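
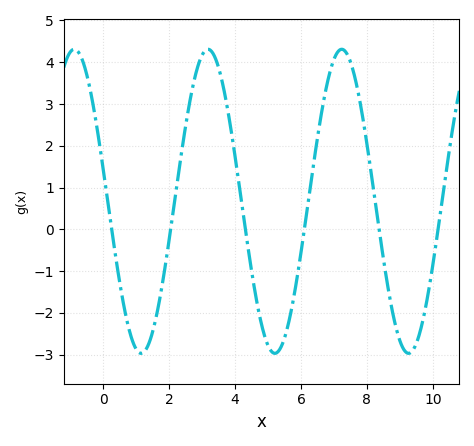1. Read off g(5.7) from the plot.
-1.97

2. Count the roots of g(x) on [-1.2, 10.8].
6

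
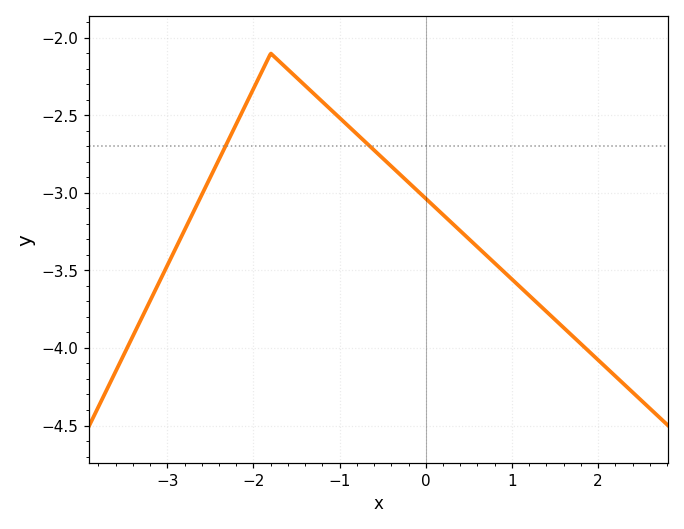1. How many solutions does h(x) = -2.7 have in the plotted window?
2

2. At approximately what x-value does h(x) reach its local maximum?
-1.8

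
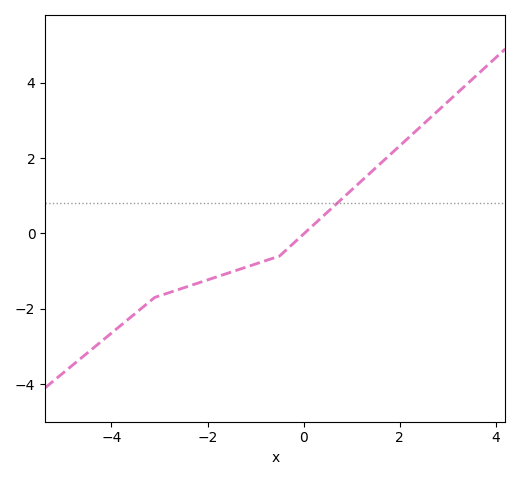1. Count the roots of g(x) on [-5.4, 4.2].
1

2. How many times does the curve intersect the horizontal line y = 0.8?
1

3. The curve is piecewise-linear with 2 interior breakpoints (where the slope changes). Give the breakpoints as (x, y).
(-3.1, -1.7); (-0.5, -0.6)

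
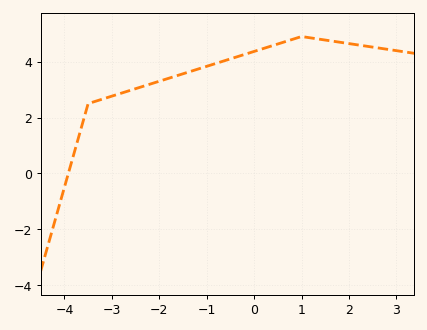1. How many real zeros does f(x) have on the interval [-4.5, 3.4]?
1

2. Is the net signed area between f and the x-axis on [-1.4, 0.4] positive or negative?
positive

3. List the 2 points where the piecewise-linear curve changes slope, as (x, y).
(-3.5, 2.5); (1, 4.9)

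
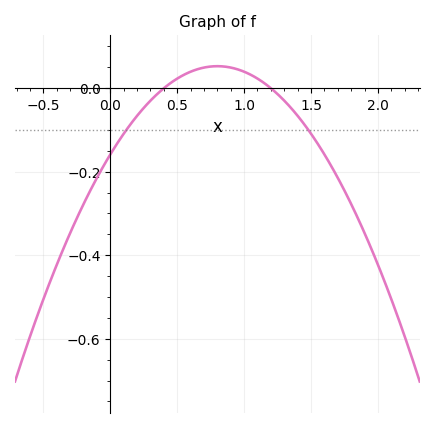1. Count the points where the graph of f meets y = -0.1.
2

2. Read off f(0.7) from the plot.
0.04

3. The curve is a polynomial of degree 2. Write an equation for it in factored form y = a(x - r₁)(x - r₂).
y = -0.33(x - 0.4)(x - 1.2)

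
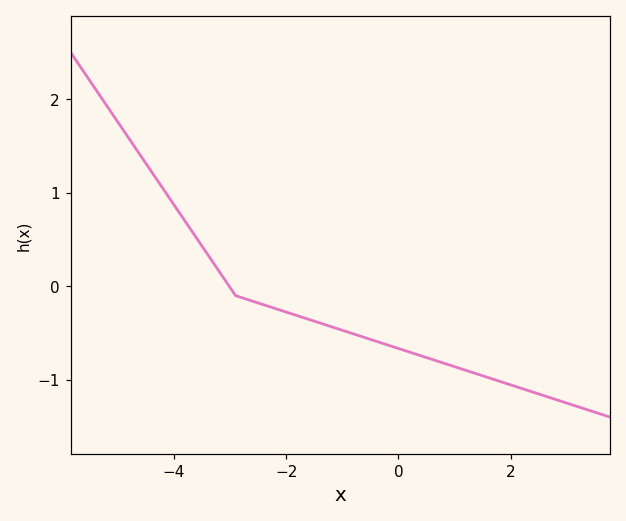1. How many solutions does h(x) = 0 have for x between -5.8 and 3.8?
1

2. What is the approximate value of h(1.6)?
-1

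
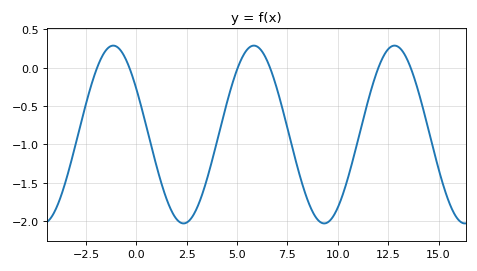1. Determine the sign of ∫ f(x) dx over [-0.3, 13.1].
negative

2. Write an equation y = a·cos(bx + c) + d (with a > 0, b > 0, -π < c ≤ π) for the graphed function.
y = 1.16cos(0.9x + 1.03) - 0.87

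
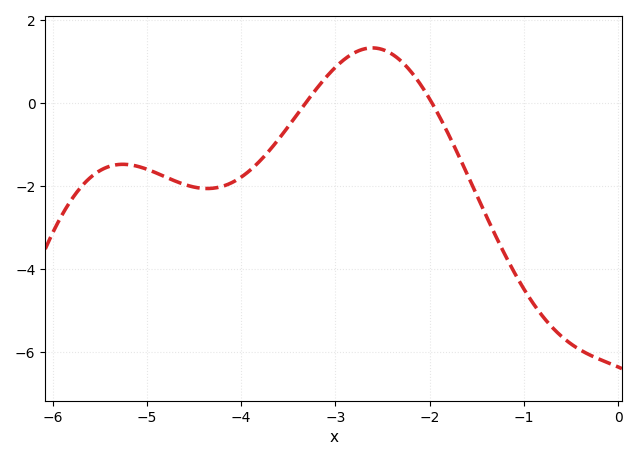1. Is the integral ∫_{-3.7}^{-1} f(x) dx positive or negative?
negative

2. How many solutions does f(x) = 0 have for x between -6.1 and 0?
2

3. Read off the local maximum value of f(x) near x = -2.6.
1.33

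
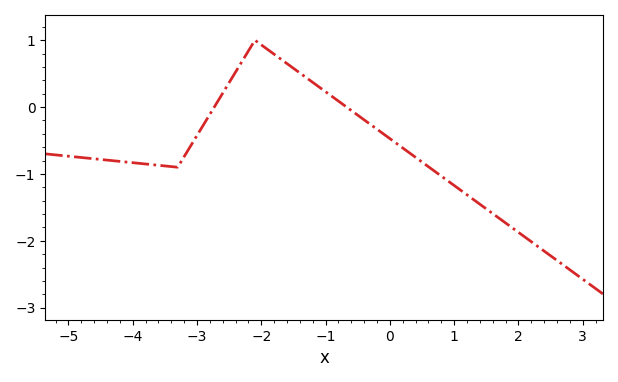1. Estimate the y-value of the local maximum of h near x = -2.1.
1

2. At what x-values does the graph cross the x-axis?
-2.8, -0.6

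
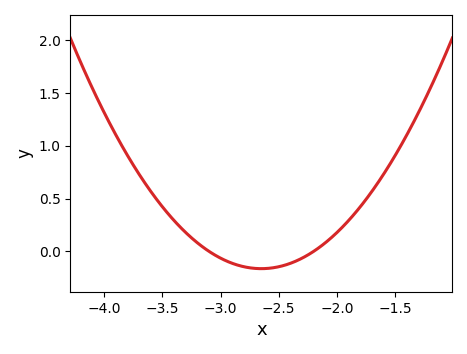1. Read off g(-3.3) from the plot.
0.178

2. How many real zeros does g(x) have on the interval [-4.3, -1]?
2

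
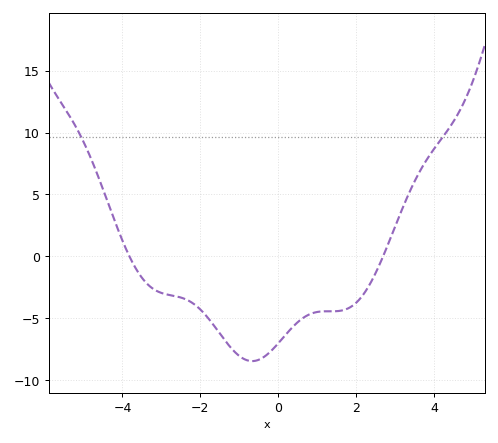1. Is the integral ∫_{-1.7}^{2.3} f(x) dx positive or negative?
negative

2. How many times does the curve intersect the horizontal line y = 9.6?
2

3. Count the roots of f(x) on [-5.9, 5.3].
2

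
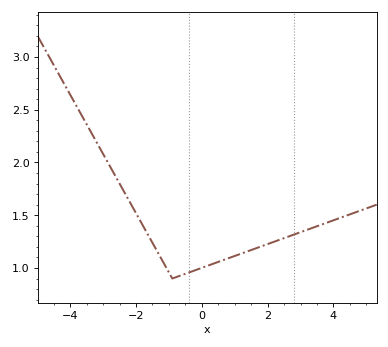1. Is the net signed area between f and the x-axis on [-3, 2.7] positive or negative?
positive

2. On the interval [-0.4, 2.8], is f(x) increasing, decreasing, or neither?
increasing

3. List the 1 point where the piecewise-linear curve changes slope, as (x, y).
(-0.9, 0.9)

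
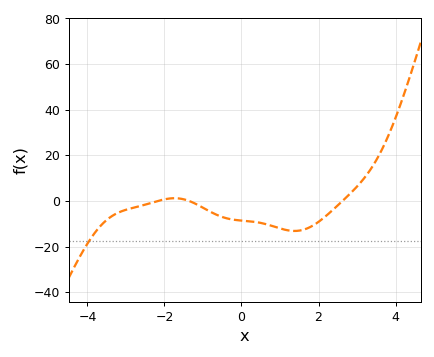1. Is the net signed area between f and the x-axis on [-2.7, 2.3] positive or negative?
negative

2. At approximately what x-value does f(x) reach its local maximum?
-1.74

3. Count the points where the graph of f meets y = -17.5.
1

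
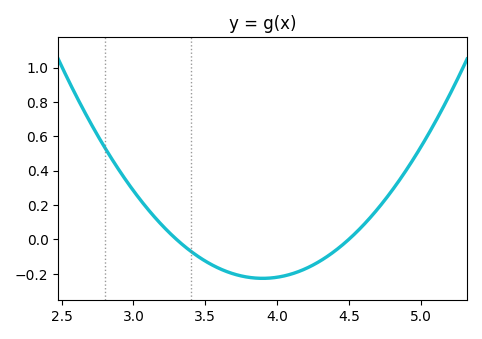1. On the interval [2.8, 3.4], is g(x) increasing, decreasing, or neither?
decreasing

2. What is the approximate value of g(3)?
0.284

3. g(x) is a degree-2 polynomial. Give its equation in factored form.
y = 0.63(x - 3.3)(x - 4.5)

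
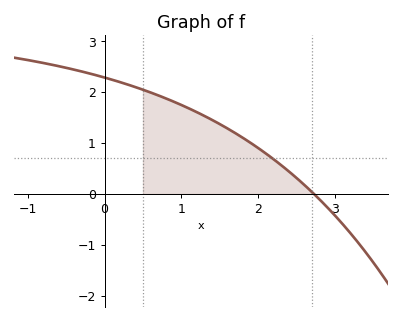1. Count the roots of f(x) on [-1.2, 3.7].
1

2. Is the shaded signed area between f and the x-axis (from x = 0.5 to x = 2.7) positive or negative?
positive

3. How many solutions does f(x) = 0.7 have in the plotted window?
1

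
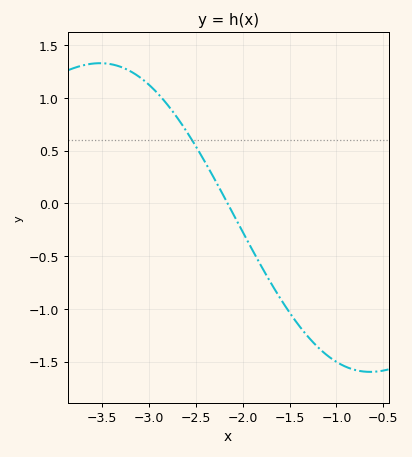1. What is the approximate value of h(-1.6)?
-0.898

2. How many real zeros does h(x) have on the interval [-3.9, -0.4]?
1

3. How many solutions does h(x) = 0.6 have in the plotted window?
1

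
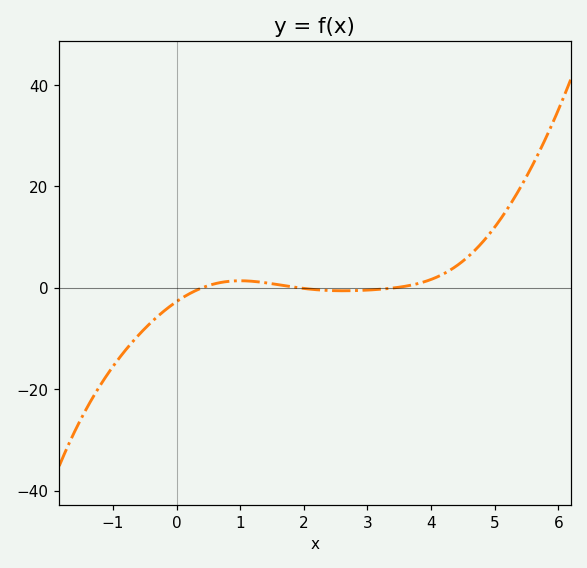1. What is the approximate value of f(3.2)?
-0.29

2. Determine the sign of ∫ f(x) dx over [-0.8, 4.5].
negative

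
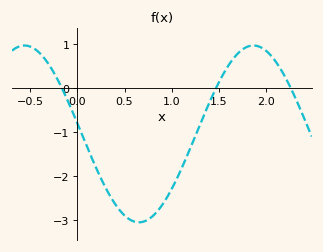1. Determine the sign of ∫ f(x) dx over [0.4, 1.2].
negative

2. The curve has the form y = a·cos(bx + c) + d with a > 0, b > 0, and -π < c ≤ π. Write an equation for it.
y = 2.01cos(2.6x + 1.5) - 1.04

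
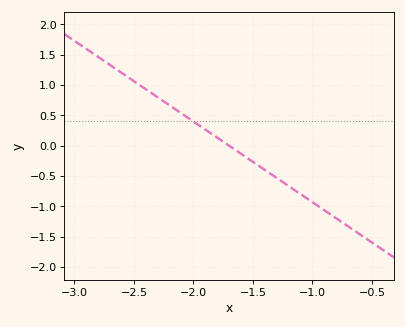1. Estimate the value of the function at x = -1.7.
0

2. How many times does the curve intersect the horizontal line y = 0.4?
1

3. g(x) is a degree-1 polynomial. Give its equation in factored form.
y = -1.33(x + 1.7)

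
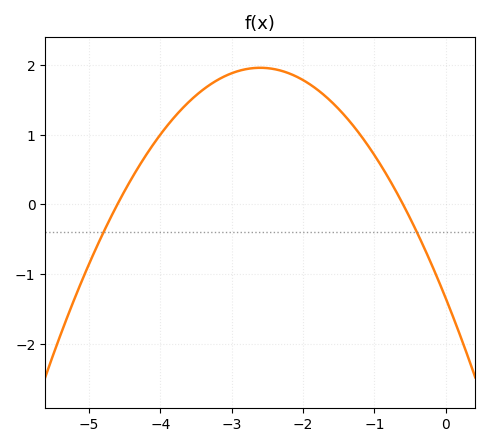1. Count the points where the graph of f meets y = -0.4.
2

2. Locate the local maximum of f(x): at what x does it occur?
-2.6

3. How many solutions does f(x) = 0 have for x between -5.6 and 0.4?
2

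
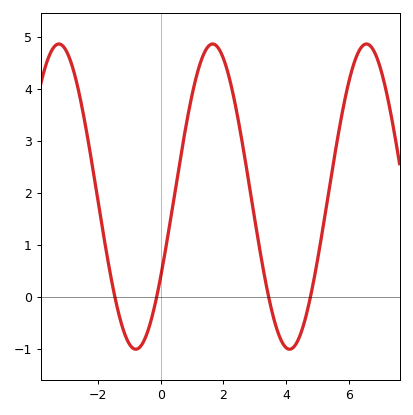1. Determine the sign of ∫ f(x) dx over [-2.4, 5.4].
positive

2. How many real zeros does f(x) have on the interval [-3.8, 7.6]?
4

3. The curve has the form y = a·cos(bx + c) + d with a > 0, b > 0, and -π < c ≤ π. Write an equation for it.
y = 2.93cos(1.3x - 2.1) + 1.93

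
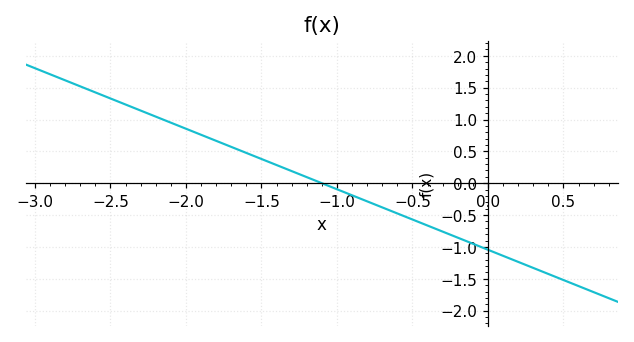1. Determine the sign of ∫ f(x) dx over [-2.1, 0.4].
negative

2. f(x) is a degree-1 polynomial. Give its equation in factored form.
y = -0.95(x + 1.1)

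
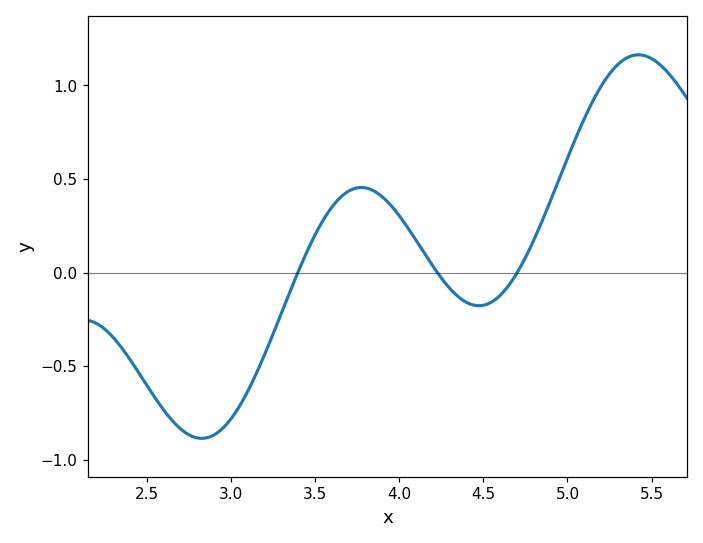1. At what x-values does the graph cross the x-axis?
3.4, 4.25, 4.7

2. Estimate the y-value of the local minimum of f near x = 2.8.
-0.9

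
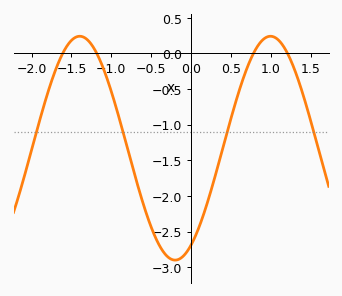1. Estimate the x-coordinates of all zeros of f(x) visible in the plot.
-1.6, -1.2, 0.8, 1.2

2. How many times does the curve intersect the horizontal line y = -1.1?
4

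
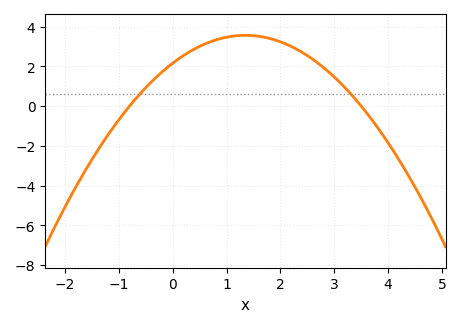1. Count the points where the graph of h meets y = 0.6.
2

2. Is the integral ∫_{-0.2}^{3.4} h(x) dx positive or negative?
positive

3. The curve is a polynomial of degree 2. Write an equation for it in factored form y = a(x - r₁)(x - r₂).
y = -0.77(x + 0.8)(x - 3.5)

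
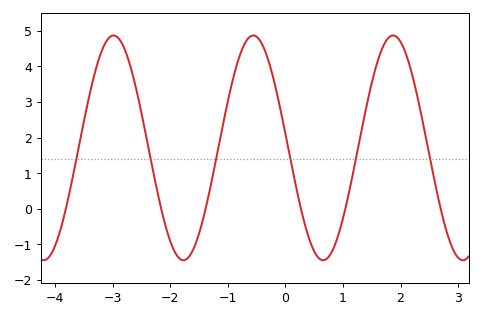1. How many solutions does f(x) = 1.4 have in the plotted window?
6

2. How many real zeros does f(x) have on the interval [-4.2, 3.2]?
6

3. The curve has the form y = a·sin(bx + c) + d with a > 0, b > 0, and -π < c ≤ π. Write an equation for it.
y = 3.16sin(2.6x + 3) + 1.71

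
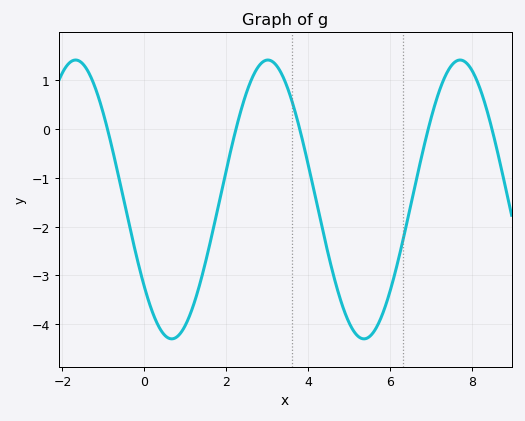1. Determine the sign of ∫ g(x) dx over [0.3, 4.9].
negative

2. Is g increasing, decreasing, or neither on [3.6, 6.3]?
neither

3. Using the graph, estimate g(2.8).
1.3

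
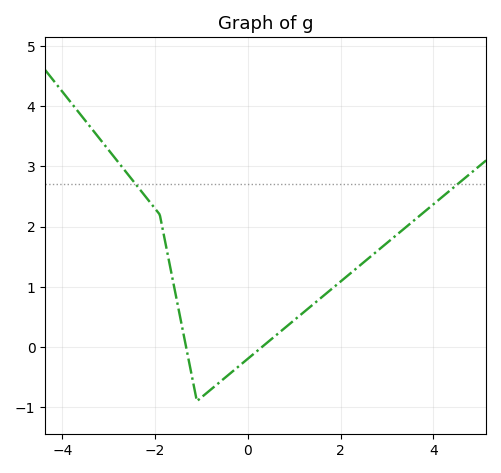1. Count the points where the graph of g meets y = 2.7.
2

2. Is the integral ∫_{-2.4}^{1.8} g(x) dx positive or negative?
positive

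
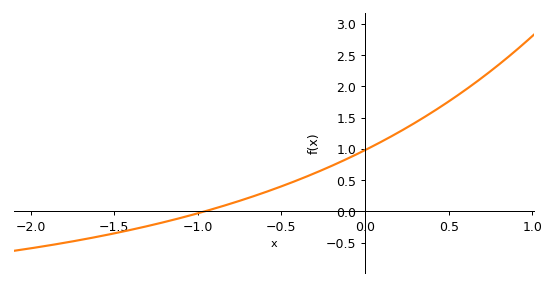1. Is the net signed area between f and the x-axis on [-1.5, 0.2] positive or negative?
positive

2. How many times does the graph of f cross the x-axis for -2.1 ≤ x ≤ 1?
1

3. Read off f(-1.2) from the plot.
-0.172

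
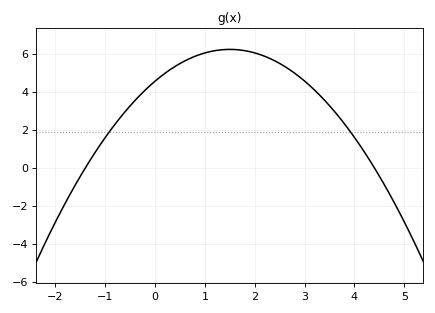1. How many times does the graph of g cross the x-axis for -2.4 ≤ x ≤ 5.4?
2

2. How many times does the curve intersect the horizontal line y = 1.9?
2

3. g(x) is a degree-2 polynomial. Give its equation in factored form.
y = -0.74(x + 1.4)(x - 4.4)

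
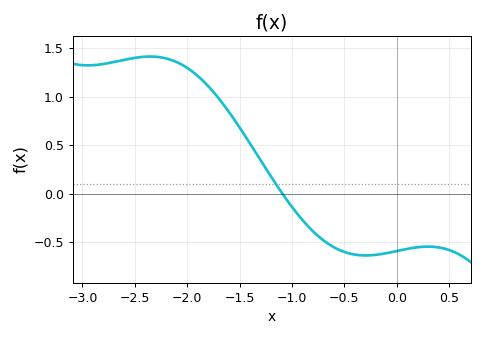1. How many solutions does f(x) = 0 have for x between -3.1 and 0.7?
1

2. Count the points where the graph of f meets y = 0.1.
1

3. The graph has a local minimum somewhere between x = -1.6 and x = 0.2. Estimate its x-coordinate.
-0.298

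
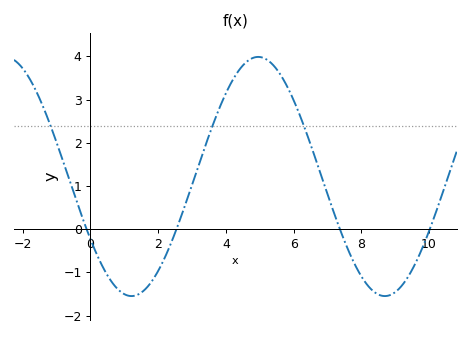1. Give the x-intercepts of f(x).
-0.113, 2.54, 7.37, 10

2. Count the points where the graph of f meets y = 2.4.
3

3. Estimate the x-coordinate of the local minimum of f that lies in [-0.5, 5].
1.21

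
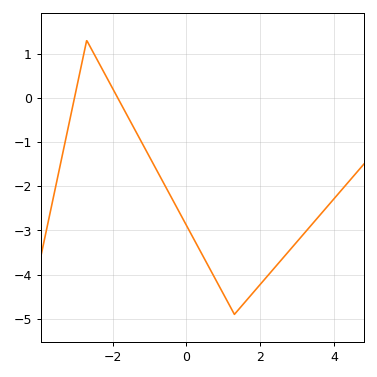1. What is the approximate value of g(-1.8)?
-0.1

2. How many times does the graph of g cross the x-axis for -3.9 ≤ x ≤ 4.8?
2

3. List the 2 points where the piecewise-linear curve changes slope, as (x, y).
(-2.7, 1.3); (1.3, -4.9)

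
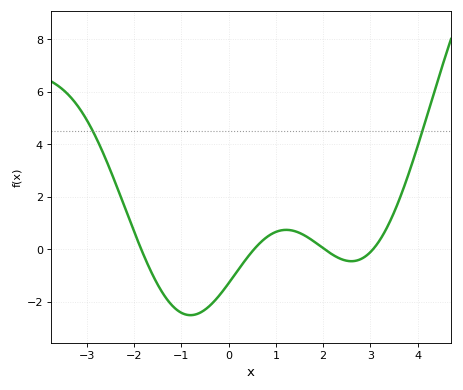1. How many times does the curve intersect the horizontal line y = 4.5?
2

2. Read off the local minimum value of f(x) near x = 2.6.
-0.4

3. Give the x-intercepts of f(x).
-1.8, 0.6, 2, 3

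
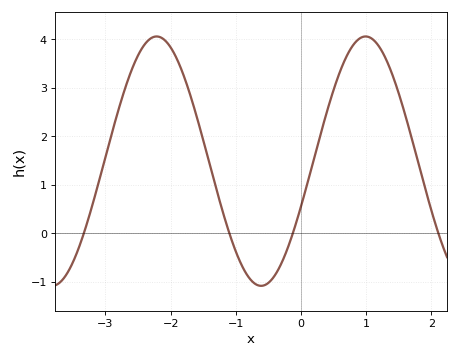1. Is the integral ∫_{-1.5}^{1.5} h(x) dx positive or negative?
positive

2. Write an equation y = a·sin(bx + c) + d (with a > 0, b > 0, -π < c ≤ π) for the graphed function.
y = 2.57sin(2x - 0.37) + 1.49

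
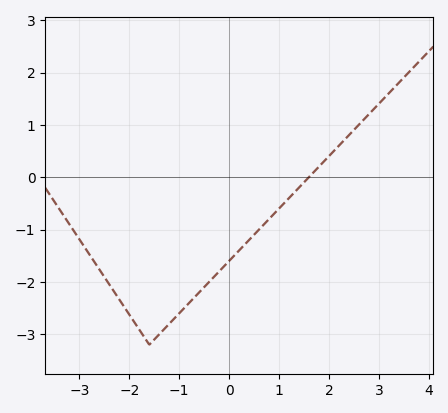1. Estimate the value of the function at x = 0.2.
-1.4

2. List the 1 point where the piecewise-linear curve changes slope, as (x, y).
(-1.6, -3.2)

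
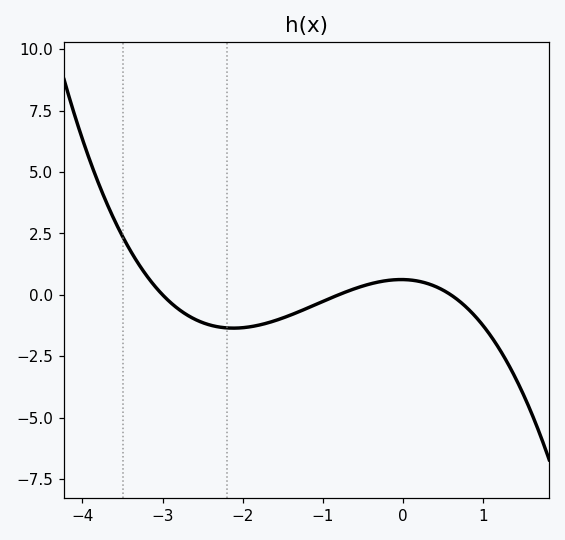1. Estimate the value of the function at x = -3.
0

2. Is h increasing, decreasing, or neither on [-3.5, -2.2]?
decreasing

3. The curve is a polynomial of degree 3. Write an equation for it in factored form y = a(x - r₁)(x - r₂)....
y = -0.43(x + 3)(x + 0.8)(x - 0.6)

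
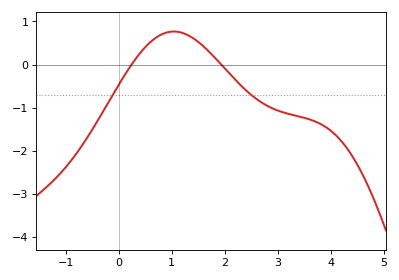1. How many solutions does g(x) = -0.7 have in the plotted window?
2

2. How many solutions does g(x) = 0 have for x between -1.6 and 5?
2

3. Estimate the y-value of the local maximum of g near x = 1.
0.8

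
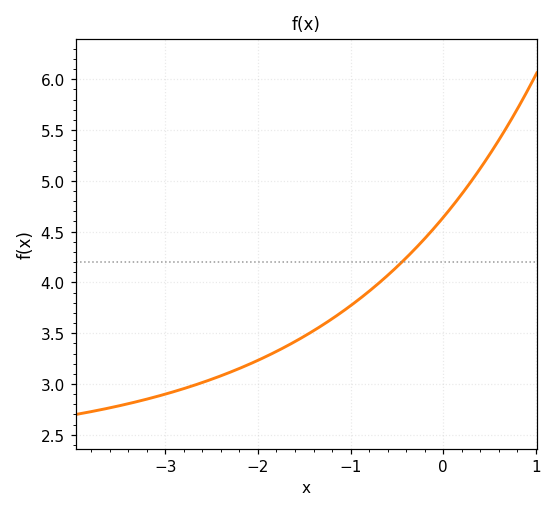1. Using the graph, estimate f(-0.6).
4.05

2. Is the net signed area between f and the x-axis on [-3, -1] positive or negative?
positive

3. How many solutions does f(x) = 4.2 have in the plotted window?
1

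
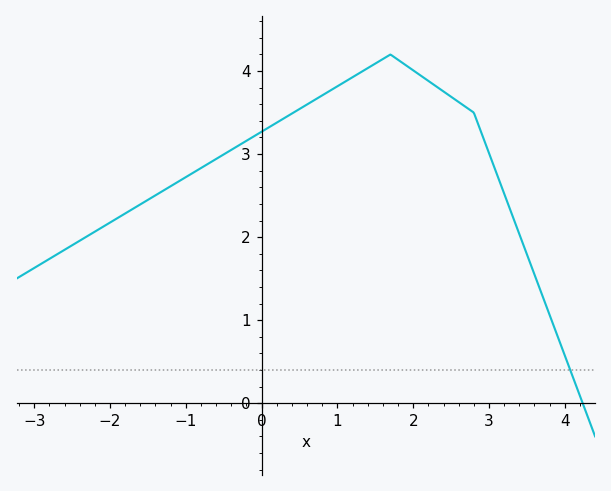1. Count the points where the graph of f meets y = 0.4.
1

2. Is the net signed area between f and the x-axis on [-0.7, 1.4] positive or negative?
positive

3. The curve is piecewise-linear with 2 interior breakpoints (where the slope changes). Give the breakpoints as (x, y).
(1.7, 4.2); (2.8, 3.5)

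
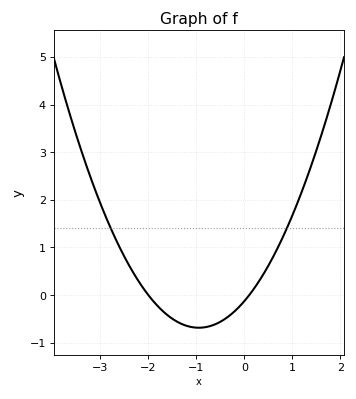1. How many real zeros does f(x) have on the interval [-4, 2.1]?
2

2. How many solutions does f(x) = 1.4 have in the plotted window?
2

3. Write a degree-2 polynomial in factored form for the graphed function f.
y = 0.62(x + 2)(x - 0.1)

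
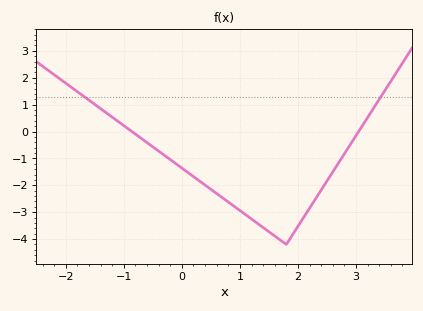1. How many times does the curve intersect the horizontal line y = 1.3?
2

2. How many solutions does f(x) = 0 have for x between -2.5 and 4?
2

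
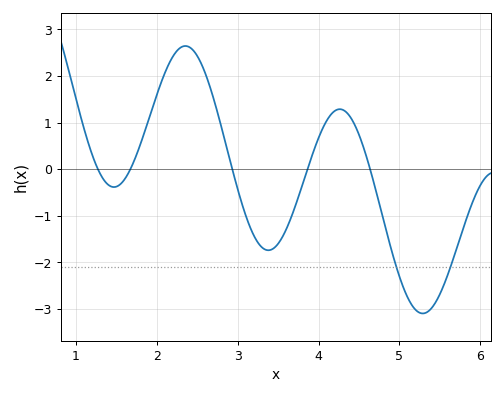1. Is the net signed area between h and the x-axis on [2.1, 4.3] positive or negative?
positive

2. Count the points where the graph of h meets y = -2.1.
2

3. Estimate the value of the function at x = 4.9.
-1.7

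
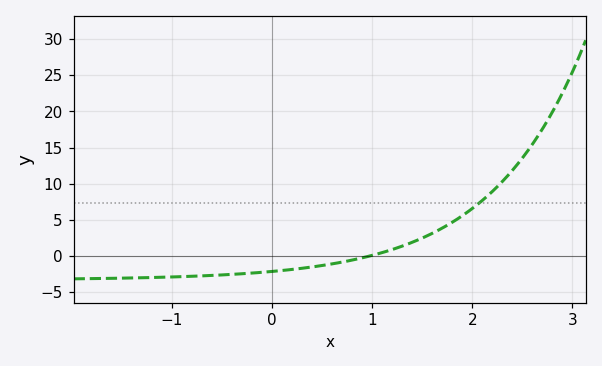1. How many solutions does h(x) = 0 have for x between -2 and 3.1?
1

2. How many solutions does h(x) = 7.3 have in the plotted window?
1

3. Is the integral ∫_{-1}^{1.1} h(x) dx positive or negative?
negative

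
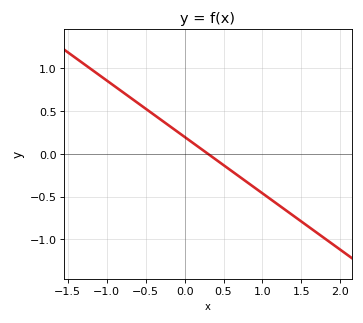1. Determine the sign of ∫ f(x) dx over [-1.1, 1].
positive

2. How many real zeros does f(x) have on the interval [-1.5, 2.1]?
1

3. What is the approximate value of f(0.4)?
-0.05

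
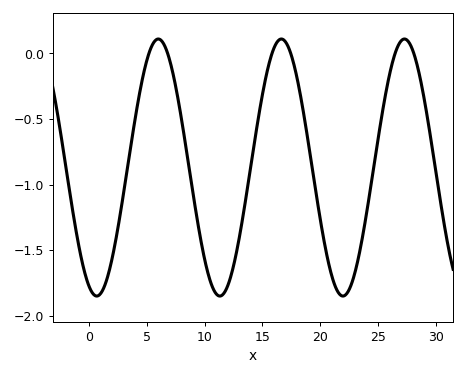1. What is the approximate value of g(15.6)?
-0.05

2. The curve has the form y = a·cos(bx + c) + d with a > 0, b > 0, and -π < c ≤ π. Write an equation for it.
y = 0.98cos(0.59x + 2.8) - 0.87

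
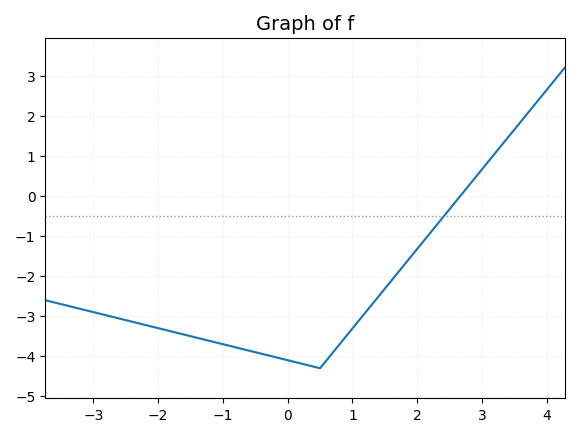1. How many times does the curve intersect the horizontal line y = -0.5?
1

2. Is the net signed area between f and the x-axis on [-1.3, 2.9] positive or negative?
negative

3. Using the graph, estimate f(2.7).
0.1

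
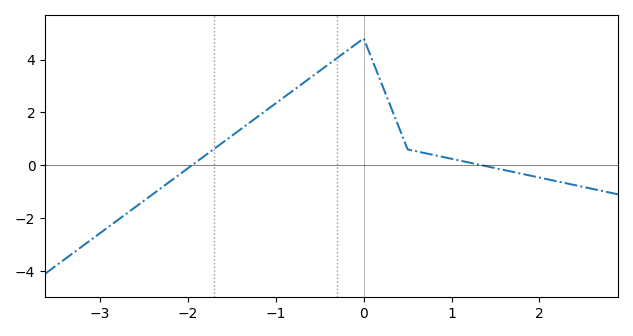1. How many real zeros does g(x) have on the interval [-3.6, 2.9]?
2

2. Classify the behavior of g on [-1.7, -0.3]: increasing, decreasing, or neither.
increasing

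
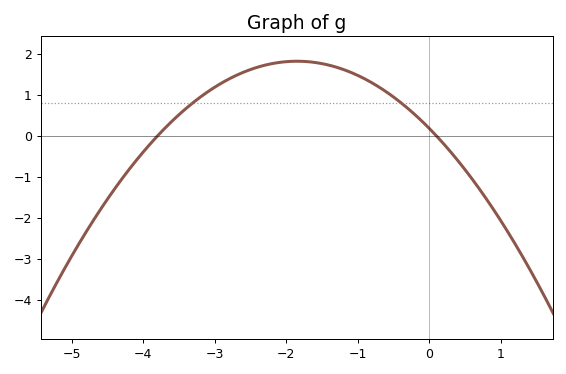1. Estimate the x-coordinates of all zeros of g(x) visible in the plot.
-3.8, 0.1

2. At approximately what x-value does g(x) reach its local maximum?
-1.8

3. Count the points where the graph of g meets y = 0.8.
2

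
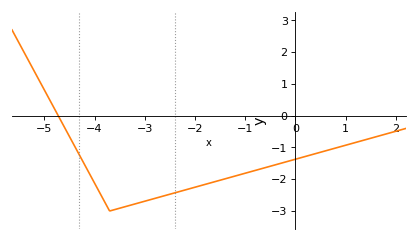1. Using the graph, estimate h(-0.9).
-1.77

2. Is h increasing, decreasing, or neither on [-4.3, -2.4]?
neither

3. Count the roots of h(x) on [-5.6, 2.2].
1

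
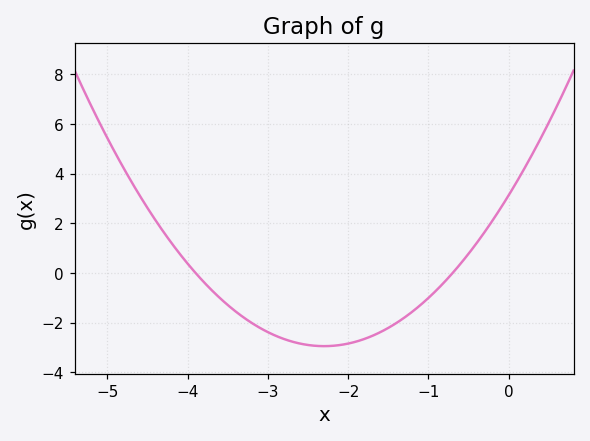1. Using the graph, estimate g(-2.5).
-2.9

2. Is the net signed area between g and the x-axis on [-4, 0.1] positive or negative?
negative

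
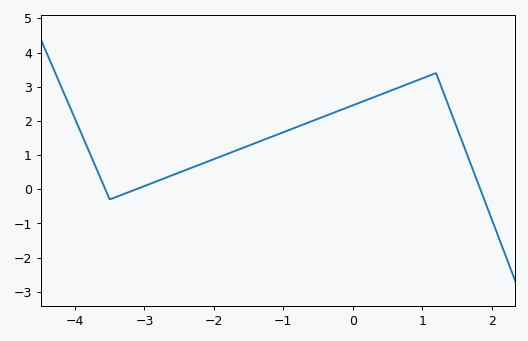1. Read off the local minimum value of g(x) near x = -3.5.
-0.3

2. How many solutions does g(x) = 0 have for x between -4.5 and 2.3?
3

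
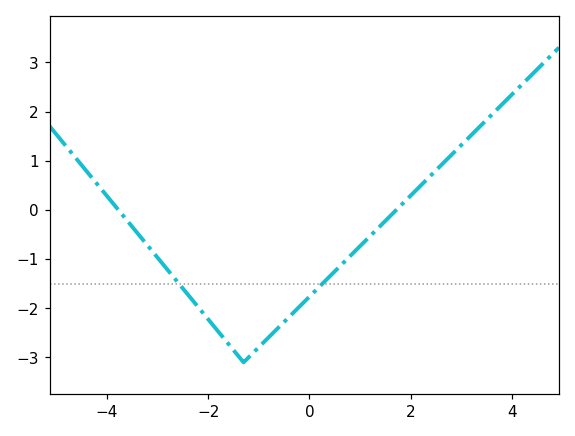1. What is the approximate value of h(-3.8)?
0.034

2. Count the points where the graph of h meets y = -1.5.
2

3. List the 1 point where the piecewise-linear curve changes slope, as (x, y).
(-1.3, -3.1)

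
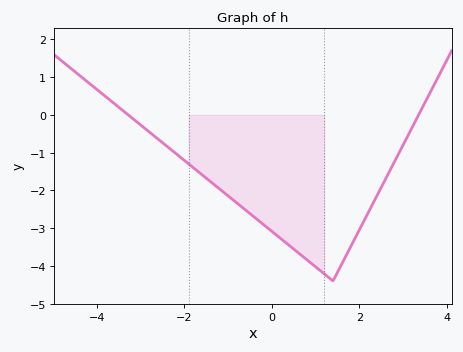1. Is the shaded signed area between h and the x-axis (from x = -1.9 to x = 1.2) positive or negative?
negative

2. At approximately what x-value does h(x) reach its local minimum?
1.4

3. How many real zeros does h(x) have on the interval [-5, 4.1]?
2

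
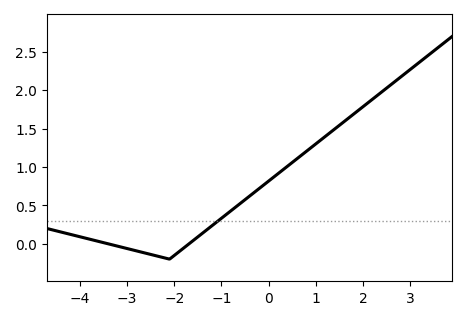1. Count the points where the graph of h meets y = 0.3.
1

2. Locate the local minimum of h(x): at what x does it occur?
-2.1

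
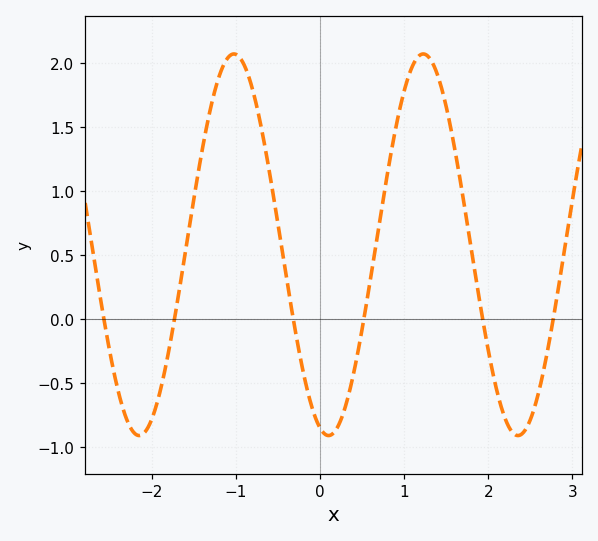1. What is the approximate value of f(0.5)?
-0.078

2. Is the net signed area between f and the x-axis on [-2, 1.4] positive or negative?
positive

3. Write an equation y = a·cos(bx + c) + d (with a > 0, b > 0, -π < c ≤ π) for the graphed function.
y = 1.49cos(2.79x + 2.86) + 0.58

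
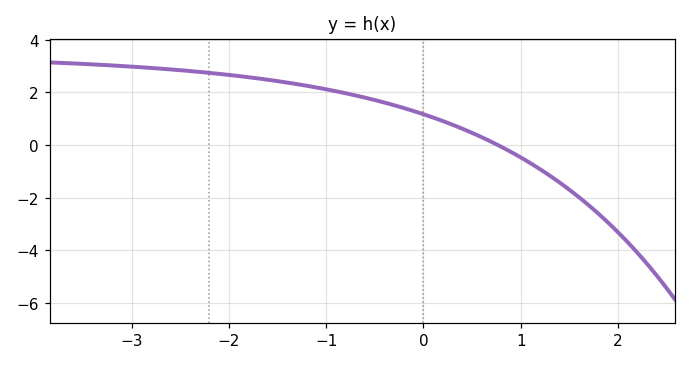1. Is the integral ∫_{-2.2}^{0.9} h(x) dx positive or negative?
positive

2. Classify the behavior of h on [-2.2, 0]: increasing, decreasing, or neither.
decreasing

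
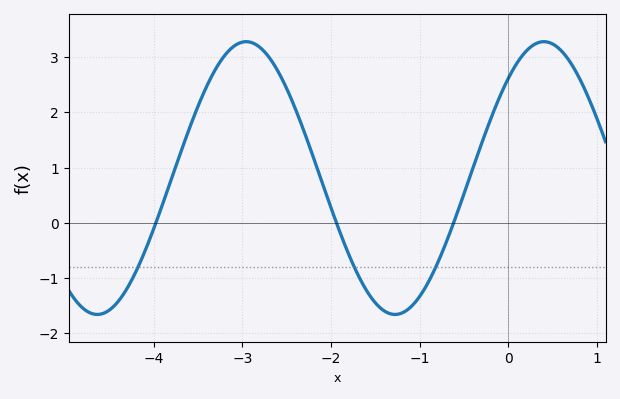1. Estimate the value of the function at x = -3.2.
3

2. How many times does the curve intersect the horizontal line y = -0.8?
3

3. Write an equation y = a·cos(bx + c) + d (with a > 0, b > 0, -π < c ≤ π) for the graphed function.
y = 2.47cos(1.9x - 0.75) + 0.81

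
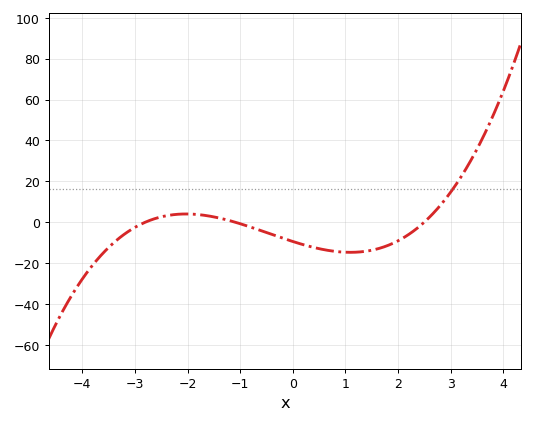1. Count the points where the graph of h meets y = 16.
1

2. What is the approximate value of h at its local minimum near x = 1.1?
-14.8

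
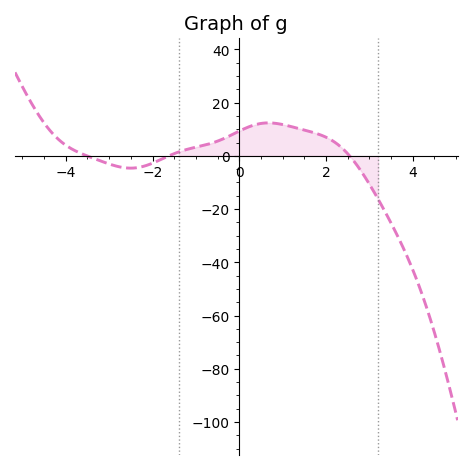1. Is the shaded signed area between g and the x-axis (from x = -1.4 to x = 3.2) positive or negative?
positive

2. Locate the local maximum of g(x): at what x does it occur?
0.671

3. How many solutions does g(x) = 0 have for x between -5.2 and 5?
3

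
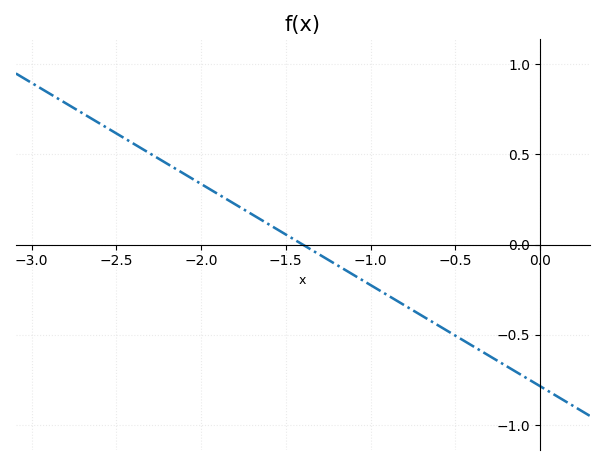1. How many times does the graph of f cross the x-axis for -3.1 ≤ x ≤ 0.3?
1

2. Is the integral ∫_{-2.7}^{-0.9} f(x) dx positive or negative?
positive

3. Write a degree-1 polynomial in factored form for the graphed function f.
y = -0.56(x + 1.4)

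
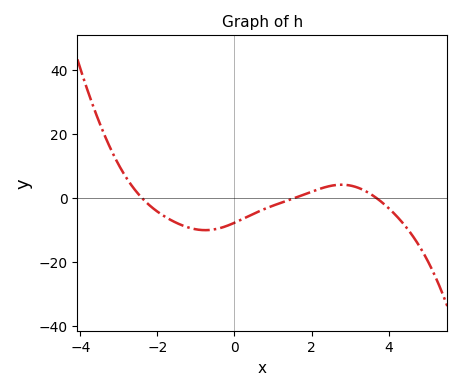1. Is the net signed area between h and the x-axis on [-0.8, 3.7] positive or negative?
negative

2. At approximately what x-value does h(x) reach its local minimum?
-0.754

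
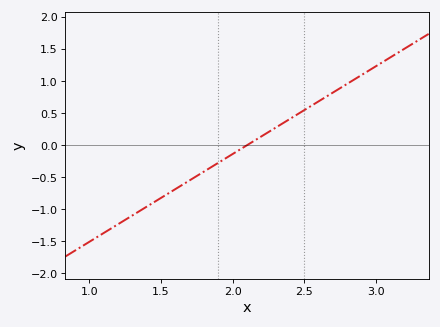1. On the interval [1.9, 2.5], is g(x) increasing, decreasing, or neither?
increasing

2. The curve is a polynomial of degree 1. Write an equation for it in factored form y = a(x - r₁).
y = 1.37(x - 2.1)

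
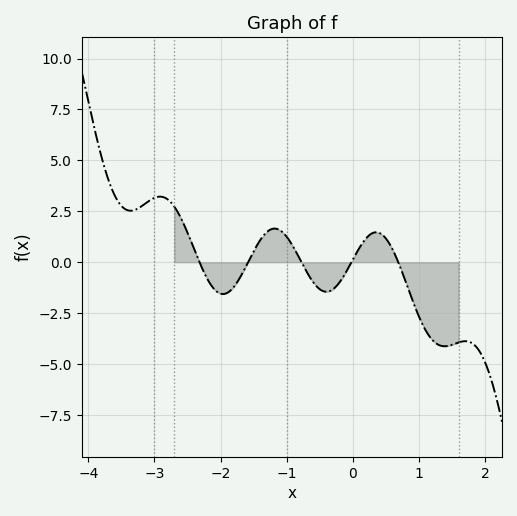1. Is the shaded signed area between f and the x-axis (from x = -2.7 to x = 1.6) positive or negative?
negative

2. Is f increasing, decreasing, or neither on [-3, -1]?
neither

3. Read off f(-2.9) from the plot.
3.2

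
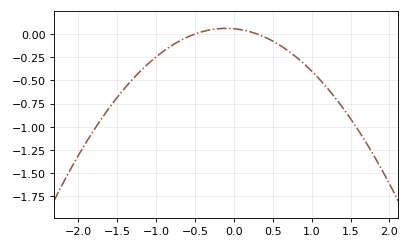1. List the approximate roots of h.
-0.5, 0.3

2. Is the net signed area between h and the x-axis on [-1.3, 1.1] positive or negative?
negative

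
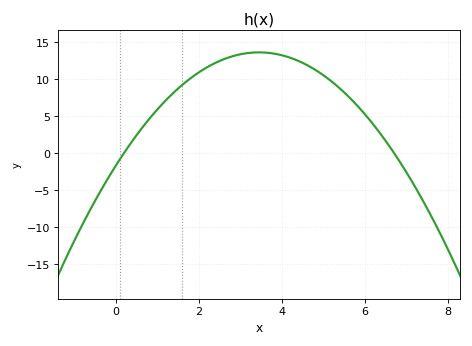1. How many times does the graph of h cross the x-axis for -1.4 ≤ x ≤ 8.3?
2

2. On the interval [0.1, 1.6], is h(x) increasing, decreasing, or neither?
increasing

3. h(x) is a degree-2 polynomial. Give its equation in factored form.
y = -1.29(x - 0.2)(x - 6.7)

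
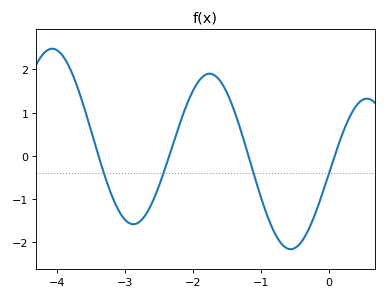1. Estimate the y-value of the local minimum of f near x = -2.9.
-1.59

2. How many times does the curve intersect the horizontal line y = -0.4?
4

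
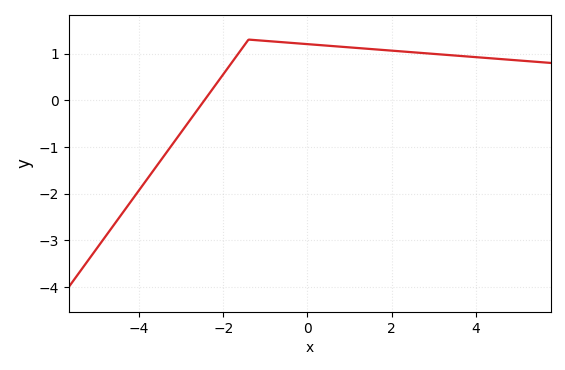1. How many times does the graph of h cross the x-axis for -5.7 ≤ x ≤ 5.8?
1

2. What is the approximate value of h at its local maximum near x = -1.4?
1.3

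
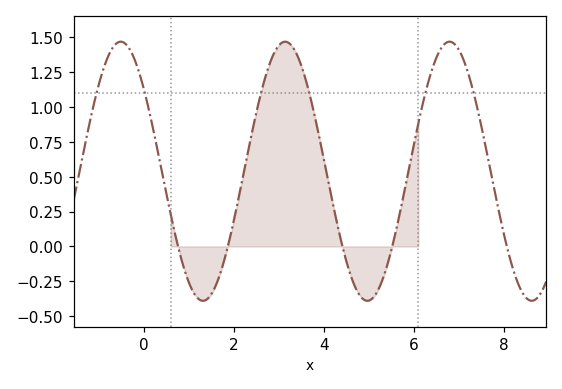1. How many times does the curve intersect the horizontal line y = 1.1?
6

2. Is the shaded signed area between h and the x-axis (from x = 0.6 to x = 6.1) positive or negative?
positive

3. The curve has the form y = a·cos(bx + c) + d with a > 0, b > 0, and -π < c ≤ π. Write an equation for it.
y = 0.93cos(1.7x + 0.88) + 0.54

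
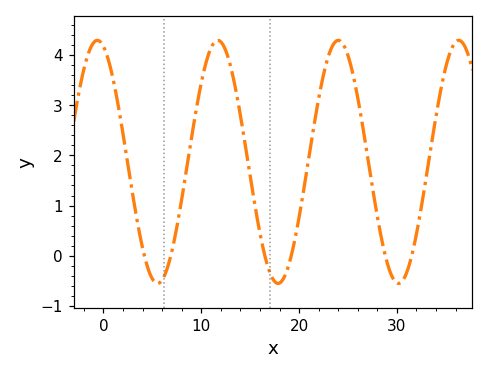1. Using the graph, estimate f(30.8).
-0.427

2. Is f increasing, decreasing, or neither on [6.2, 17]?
neither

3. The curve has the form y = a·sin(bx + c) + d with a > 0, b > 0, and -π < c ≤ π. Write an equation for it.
y = 2.42sin(0.51x + 1.89) + 1.87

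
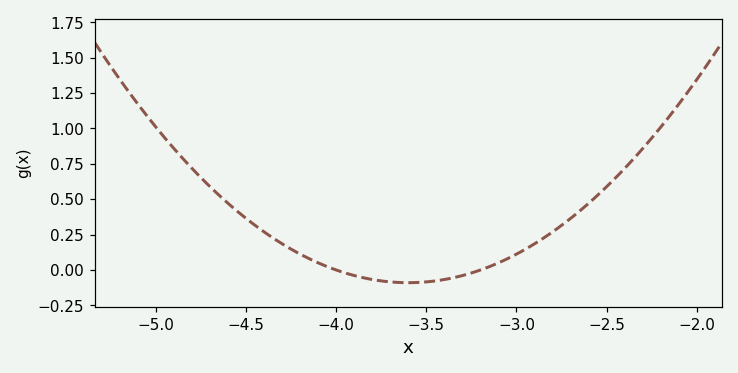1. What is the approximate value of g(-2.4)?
0.72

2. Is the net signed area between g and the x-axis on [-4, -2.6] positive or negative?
positive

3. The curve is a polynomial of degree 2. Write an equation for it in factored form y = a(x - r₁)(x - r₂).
y = 0.56(x + 4)(x + 3.2)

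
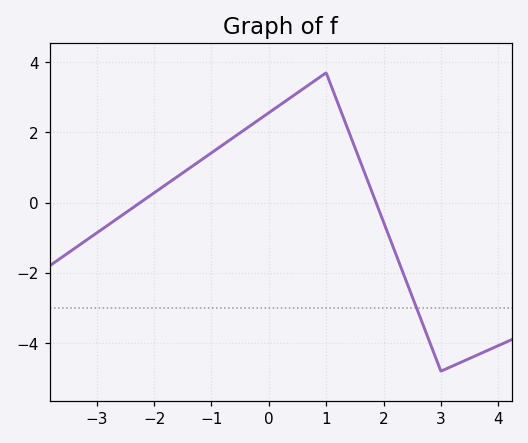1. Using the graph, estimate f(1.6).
1.15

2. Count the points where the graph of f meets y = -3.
1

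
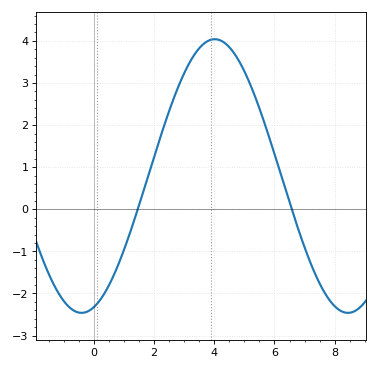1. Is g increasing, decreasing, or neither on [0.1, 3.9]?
increasing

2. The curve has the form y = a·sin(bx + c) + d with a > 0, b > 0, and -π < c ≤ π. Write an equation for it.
y = 3.25sin(0.71x - 1.28) + 0.79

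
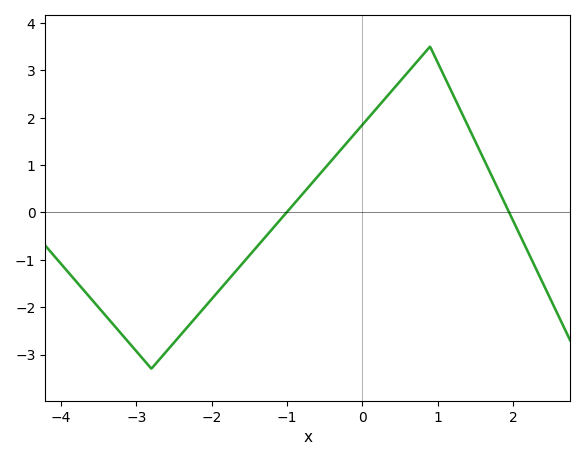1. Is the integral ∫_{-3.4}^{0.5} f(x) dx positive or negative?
negative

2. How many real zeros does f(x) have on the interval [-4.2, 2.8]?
2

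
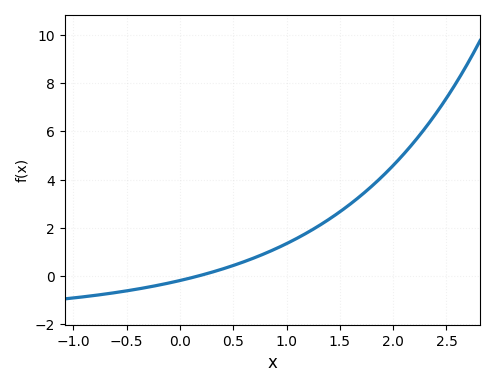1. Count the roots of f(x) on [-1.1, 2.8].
1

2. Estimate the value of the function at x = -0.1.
-0.2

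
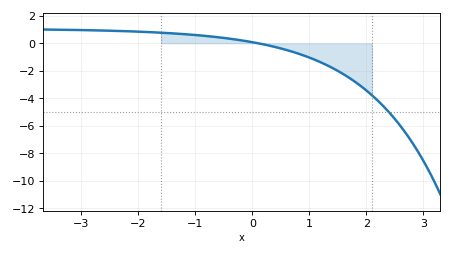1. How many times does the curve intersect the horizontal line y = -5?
1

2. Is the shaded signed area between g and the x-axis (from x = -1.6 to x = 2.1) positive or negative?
negative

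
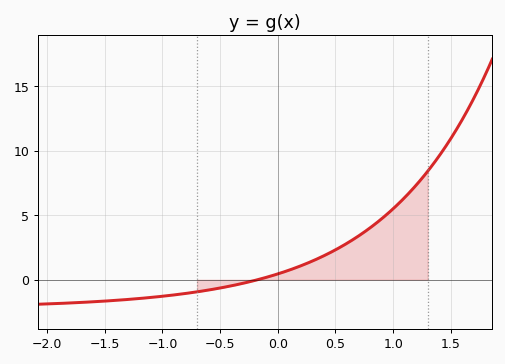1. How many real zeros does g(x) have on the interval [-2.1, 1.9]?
1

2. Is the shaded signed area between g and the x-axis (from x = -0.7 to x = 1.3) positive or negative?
positive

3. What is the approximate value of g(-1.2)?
-1.5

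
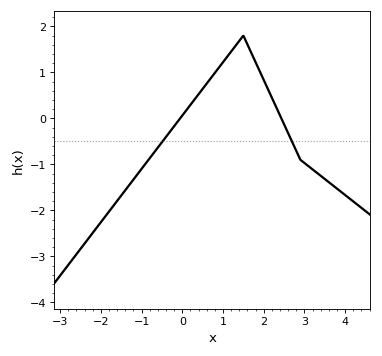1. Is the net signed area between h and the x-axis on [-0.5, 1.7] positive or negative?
positive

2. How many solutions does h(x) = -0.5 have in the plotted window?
2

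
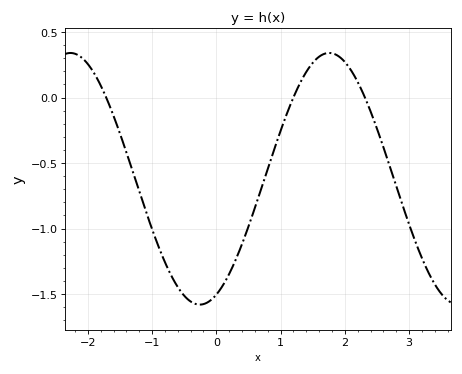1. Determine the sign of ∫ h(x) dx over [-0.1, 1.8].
negative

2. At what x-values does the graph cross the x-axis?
-1.7, 1.2, 2.3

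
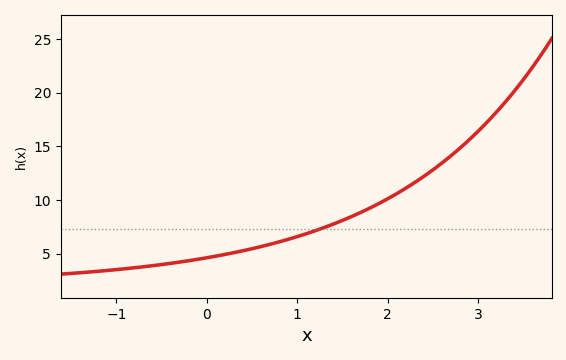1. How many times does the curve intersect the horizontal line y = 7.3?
1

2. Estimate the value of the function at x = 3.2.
18.2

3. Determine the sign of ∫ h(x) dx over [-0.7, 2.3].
positive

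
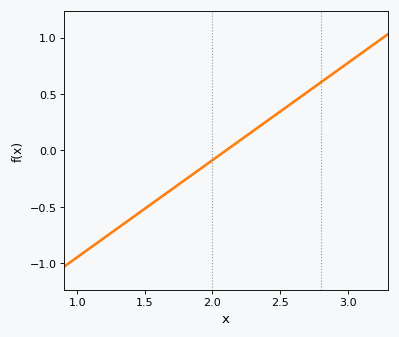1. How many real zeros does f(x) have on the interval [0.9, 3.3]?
1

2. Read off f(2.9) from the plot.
0.688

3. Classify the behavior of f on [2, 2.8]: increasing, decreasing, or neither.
increasing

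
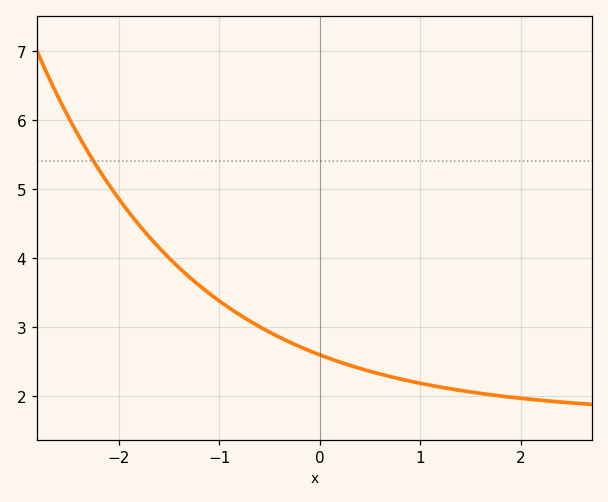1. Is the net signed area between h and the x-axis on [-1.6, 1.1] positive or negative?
positive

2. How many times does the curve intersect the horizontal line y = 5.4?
1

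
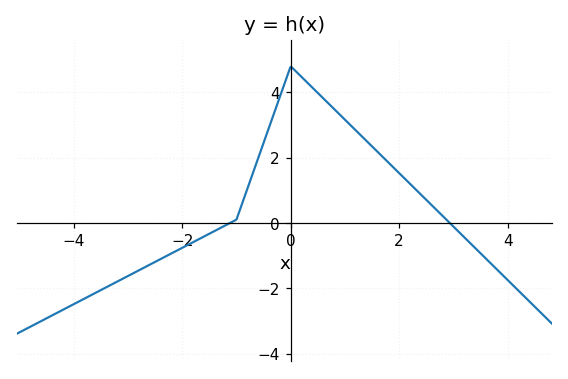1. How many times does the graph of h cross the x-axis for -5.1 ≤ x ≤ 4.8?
2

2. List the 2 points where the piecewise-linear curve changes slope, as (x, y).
(-1, 0.1); (0, 4.8)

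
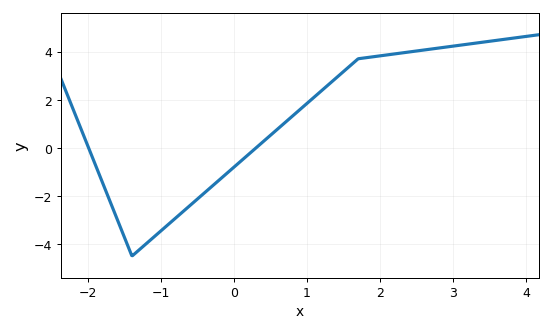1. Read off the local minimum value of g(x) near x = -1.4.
-4.5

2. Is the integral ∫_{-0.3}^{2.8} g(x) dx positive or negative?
positive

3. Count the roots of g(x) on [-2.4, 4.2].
2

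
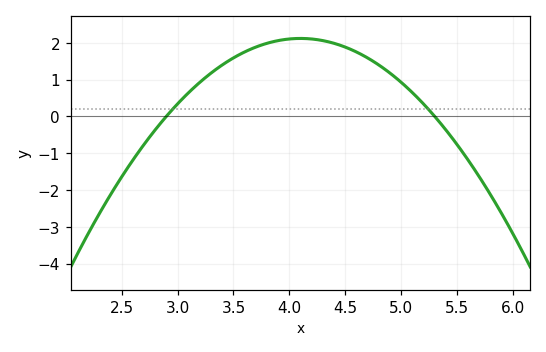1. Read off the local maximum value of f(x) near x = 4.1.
2.1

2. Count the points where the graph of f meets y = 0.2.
2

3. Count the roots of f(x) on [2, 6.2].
2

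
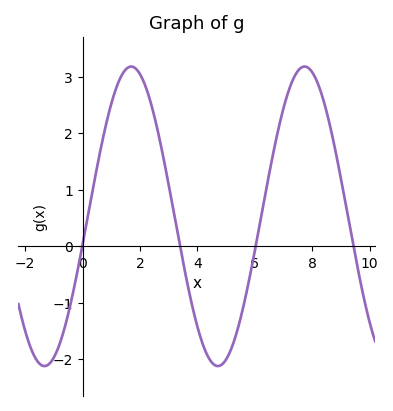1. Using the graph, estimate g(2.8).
1.61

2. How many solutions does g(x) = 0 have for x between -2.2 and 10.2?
4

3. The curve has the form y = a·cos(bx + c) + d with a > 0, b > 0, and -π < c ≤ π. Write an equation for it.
y = 2.65cos(1.04x - 1.76) + 0.53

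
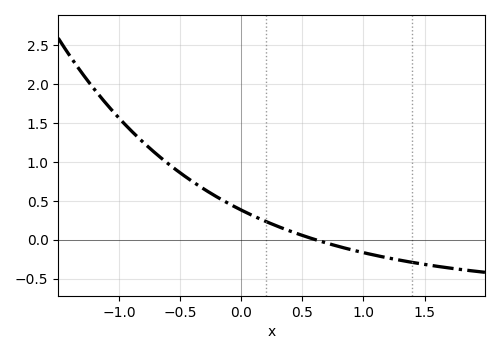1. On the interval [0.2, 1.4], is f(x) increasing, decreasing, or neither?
decreasing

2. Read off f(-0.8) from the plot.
1.25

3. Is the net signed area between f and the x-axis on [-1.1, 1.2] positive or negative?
positive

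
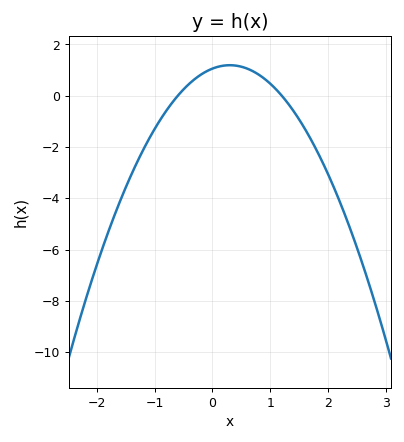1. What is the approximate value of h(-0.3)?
0.6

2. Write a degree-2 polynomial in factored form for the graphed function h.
y = -1.47(x + 0.6)(x - 1.2)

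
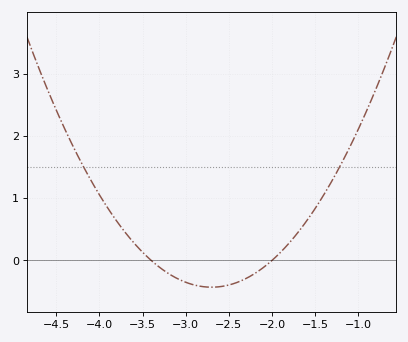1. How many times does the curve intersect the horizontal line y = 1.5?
2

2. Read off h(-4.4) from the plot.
2.11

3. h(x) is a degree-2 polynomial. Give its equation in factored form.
y = 0.88(x + 3.4)(x + 2)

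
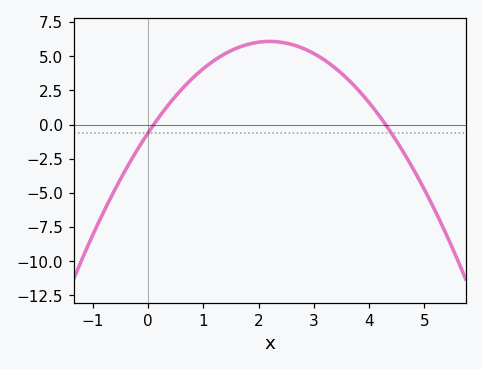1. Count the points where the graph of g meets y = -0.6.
2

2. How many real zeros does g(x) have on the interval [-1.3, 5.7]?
2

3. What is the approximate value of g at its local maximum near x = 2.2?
6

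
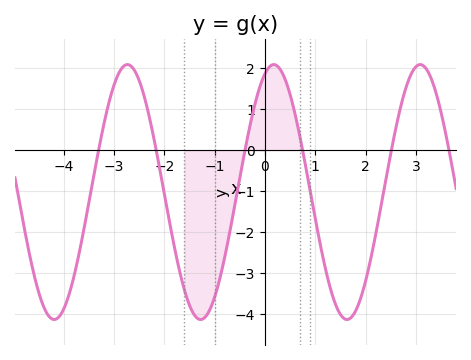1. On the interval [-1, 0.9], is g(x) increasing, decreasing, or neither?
neither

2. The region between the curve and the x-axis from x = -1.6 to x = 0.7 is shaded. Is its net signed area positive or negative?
negative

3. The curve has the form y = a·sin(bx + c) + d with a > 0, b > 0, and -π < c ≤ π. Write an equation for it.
y = 3.11sin(2.16x + 1.19) - 1.02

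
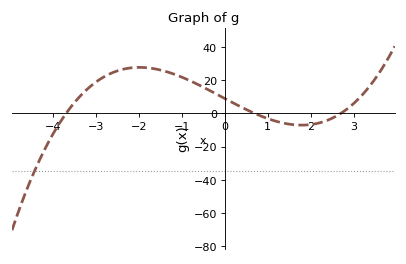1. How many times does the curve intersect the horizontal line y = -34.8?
1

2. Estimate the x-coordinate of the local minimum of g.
1.79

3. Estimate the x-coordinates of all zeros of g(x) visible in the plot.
-3.7, 0.7, 2.7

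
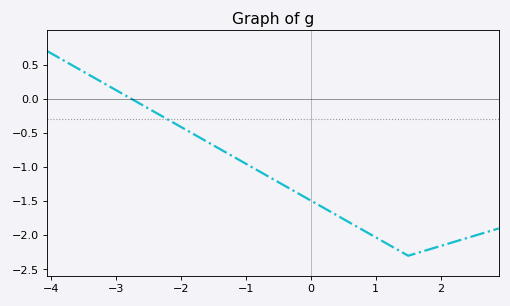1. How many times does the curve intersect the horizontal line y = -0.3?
1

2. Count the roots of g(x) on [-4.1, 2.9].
1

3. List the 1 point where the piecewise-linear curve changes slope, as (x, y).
(1.5, -2.3)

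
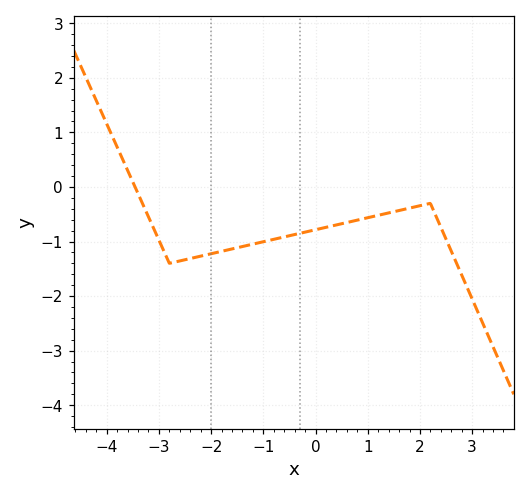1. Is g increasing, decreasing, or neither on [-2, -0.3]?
increasing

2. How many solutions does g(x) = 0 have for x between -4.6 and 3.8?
1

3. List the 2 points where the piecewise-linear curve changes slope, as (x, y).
(-2.8, -1.4); (2.2, -0.3)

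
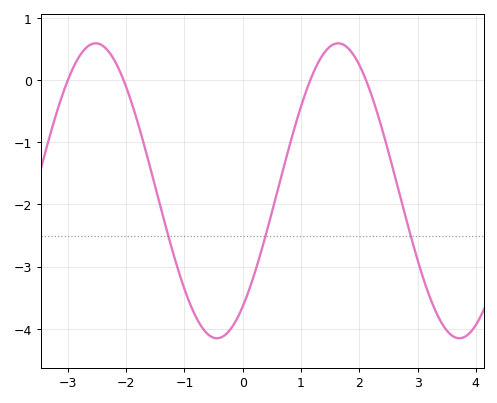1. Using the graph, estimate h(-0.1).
-3.84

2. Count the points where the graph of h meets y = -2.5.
3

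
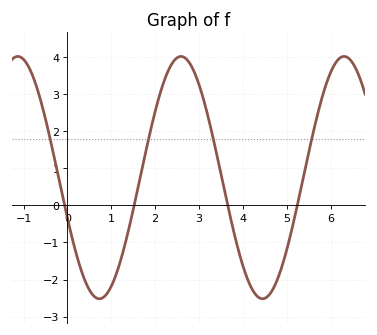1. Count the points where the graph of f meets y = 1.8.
4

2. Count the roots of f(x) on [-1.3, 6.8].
4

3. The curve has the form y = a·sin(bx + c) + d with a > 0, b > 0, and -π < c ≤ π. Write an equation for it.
y = 3.27sin(1.7x - 2.8) + 0.75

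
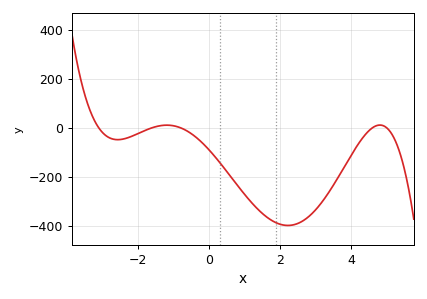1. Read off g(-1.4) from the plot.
0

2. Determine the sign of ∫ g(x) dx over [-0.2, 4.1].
negative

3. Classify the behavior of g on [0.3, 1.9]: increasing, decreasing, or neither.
decreasing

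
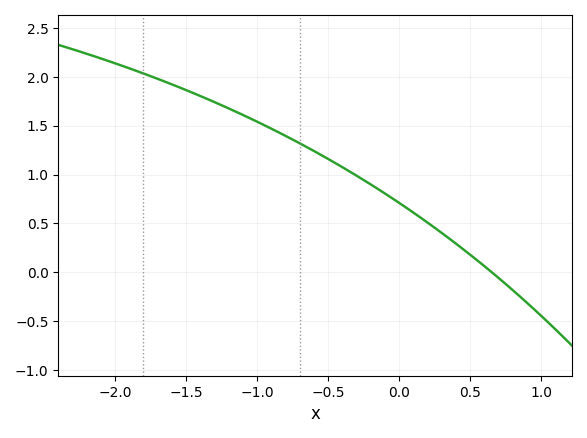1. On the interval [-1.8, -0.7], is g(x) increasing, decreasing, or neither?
decreasing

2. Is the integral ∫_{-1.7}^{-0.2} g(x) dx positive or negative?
positive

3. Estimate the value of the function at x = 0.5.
0.179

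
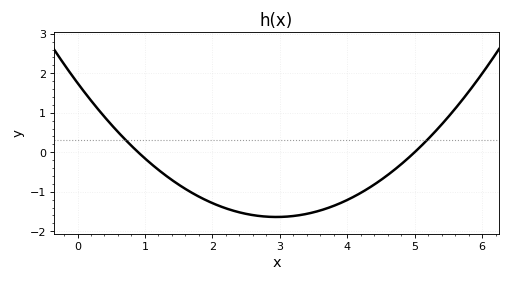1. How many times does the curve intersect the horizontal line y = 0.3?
2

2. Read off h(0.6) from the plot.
0.515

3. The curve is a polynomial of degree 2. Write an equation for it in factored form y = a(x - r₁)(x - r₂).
y = 0.39(x - 0.9)(x - 5)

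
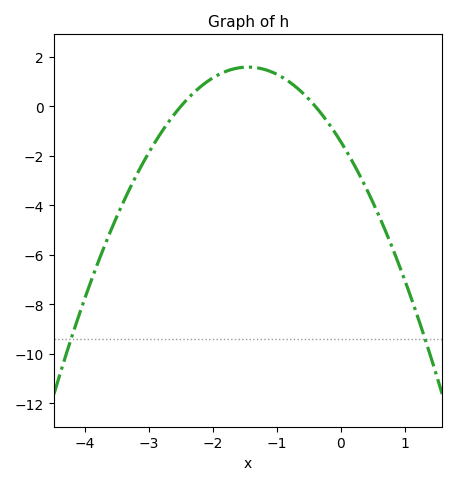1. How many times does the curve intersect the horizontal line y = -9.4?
2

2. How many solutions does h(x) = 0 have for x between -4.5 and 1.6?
2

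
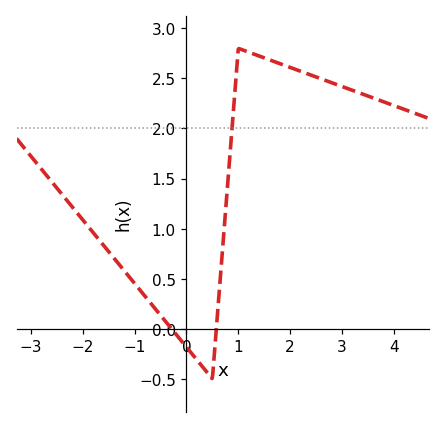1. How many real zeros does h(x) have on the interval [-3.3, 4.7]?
2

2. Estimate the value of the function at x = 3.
2.4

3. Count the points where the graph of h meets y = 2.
1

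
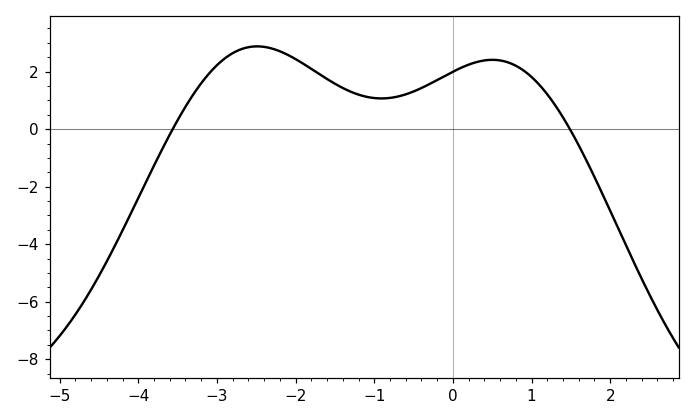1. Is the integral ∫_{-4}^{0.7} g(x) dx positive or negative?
positive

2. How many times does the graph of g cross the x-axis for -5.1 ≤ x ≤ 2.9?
2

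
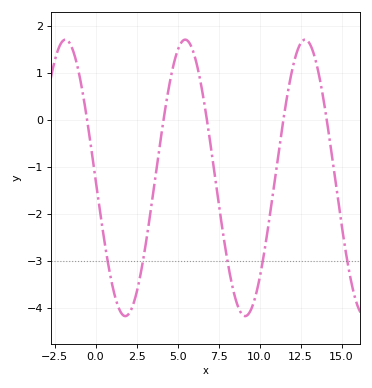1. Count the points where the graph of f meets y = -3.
5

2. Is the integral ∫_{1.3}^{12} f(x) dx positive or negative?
negative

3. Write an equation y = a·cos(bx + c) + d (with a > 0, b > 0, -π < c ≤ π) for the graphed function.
y = 2.94cos(0.86x + 1.6) - 1.23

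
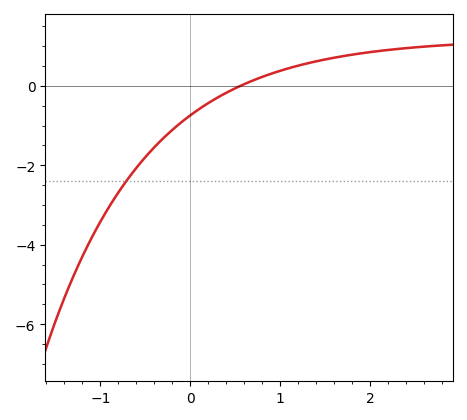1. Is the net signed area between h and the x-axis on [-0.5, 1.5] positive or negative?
negative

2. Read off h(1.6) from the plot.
0.71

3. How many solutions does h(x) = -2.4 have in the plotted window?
1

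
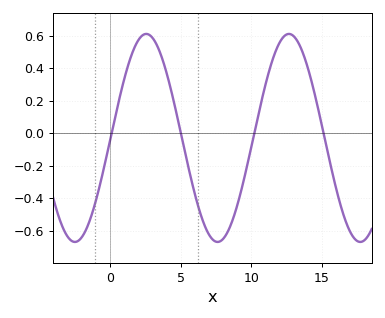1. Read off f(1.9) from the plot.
0.56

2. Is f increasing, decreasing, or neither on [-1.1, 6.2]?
neither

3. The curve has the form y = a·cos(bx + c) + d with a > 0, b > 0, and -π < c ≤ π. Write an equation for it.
y = 0.64cos(0.62x - 1.6) - 0.03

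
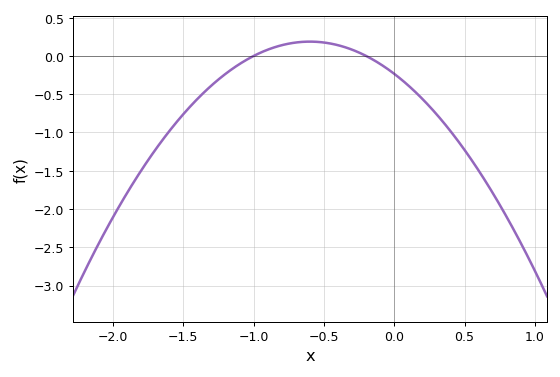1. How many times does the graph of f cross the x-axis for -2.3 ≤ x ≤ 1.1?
2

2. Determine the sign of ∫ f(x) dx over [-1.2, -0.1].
positive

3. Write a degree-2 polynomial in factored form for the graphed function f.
y = -1.17(x + 1)(x + 0.2)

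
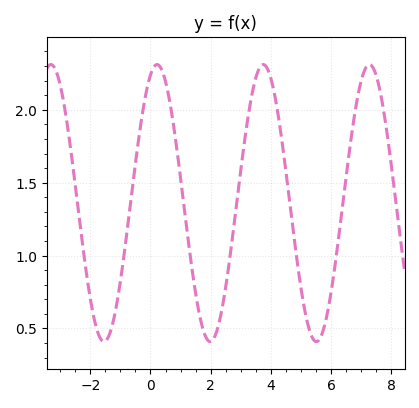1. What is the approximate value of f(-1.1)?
0.694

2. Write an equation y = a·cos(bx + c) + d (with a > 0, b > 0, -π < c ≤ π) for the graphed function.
y = 0.95cos(1.78x - 0.39) + 1.36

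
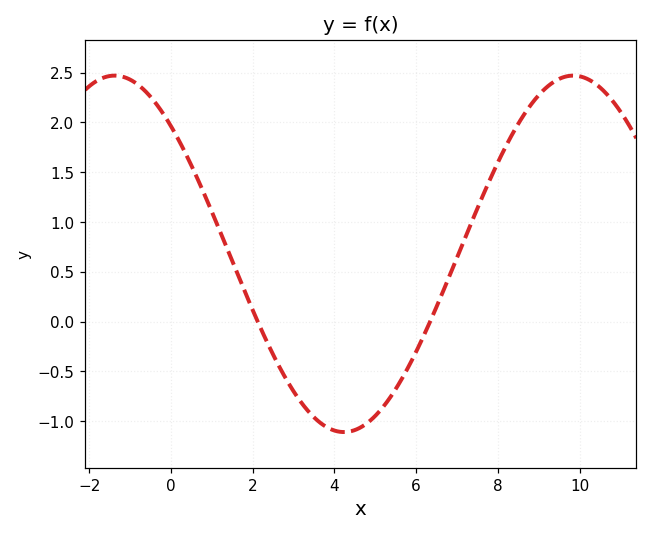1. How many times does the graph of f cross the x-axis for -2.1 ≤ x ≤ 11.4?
2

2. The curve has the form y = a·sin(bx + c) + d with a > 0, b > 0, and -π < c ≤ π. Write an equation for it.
y = 1.79sin(0.56x + 2.34) + 0.68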